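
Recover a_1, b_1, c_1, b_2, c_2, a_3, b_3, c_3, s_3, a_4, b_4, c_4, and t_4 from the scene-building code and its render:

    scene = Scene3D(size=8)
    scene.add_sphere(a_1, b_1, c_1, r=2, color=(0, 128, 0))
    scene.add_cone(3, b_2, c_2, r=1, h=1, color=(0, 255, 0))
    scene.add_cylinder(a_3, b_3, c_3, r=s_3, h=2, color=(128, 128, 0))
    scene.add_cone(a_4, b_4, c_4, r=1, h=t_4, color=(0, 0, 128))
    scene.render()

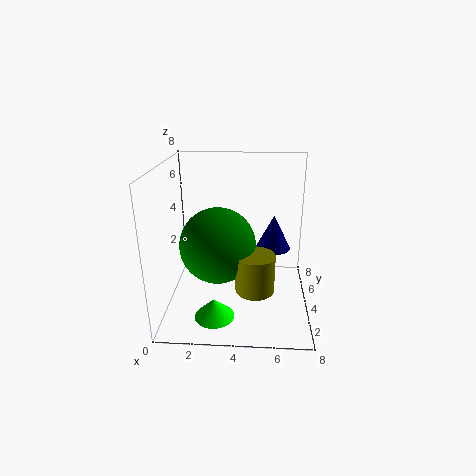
a_1 = 3; b_1 = 3; c_1 = 4; b_2 = 1; c_2 = 1; a_3 = 5; b_3 = 2; c_3 = 2; s_3 = 1; a_4 = 6; b_4 = 5; c_4 = 3; t_4 = 2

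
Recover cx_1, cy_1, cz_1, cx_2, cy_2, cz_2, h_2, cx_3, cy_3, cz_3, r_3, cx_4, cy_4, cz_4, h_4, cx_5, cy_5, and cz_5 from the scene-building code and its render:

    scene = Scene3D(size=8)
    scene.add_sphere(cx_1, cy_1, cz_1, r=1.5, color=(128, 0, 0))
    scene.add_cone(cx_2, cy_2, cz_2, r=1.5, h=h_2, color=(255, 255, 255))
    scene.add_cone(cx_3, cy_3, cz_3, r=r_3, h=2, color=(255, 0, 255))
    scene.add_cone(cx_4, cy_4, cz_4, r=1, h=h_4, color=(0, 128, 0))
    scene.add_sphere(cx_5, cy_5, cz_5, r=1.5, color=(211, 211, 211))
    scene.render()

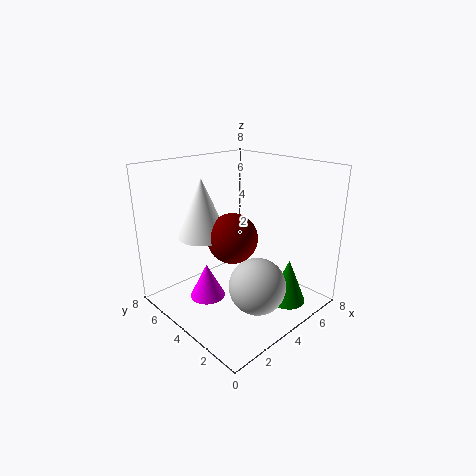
cx_1 = 4.5, cy_1 = 5, cz_1 = 3.5, cx_2 = 3.5, cy_2 = 6.5, cz_2 = 3.5, h_2 = 3.5, cx_3 = 2.5, cy_3 = 5, cz_3 = 0.5, r_3 = 1, cx_4 = 5.5, cy_4 = 1.5, cz_4 = 0.5, h_4 = 2.5, cx_5 = 3.5, cy_5 = 2, cz_5 = 2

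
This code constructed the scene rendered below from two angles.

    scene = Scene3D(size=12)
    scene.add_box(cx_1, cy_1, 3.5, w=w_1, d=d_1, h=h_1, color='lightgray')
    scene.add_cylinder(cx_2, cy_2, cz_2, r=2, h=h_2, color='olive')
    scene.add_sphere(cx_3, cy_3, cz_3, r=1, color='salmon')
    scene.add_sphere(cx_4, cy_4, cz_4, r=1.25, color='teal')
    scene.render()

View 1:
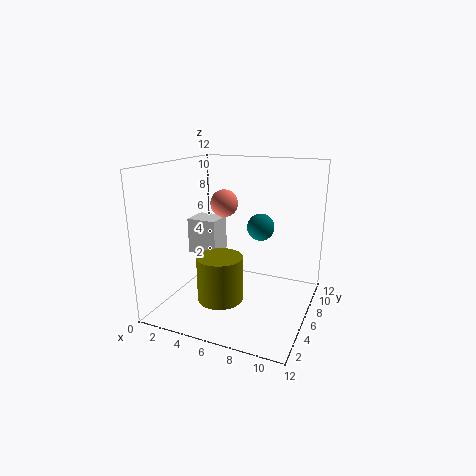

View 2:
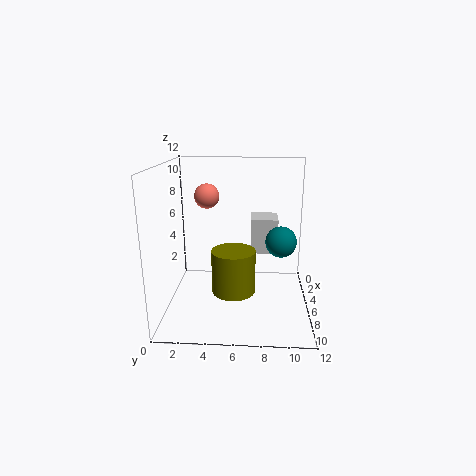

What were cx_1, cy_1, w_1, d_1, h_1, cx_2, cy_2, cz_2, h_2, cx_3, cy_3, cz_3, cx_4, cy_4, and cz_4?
cx_1 = 0.5, cy_1 = 7, w_1 = 2.75, d_1 = 2.5, h_1 = 3.25, cx_2 = 4.5, cy_2 = 5.5, cz_2 = 0.25, h_2 = 4, cx_3 = 6, cy_3 = 3.5, cz_3 = 9.5, cx_4 = 6.75, cy_4 = 9.5, cz_4 = 6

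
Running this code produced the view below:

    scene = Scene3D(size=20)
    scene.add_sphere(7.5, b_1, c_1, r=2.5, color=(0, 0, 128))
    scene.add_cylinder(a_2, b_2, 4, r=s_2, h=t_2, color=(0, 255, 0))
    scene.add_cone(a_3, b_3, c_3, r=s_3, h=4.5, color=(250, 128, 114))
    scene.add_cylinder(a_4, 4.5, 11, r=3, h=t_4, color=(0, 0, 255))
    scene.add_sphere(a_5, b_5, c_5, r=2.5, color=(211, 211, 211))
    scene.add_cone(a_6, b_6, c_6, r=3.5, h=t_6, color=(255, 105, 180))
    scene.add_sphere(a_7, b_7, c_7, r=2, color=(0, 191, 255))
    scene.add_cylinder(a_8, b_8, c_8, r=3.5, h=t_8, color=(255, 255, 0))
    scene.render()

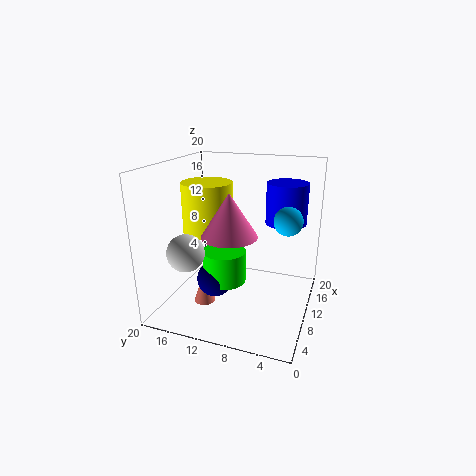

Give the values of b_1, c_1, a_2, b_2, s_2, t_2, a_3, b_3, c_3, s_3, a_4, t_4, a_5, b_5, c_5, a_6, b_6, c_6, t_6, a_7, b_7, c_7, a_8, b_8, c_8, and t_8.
b_1 = 12.5; c_1 = 4.5; a_2 = 8.5; b_2 = 11.5; s_2 = 3; t_2 = 4.5; a_3 = 7; b_3 = 14; c_3 = 1; s_3 = 1.5; a_4 = 15.5; t_4 = 6; a_5 = 5; b_5 = 15.5; c_5 = 9; a_6 = 5.5; b_6 = 9.5; c_6 = 12; t_6 = 5.5; a_7 = 12; b_7 = 3.5; c_7 = 12.5; a_8 = 10; b_8 = 14.5; c_8 = 10.5; t_8 = 7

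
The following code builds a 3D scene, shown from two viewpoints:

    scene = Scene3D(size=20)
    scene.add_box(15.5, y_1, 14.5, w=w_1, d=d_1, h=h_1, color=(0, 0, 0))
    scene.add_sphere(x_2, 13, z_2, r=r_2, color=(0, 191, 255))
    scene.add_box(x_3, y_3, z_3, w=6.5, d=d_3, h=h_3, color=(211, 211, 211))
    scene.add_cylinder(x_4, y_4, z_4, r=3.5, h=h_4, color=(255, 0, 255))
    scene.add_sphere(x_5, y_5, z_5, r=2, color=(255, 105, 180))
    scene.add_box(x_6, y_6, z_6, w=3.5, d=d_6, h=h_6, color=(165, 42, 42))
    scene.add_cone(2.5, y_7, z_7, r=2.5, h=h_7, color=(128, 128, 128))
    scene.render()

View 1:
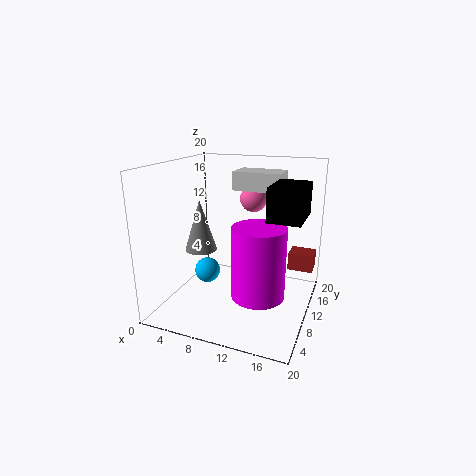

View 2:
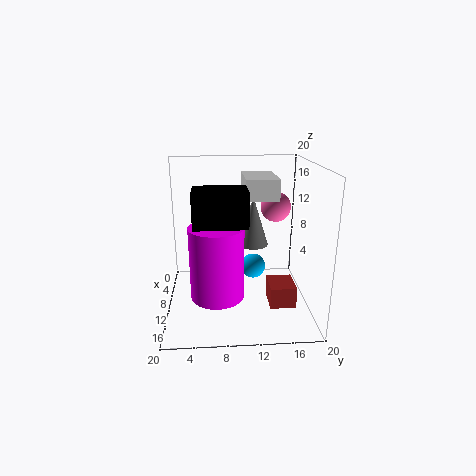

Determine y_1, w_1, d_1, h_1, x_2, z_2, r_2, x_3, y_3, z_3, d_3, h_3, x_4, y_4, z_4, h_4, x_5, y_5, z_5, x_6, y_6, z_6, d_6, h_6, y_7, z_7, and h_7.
y_1 = 4.5
w_1 = 4
d_1 = 6
h_1 = 4
x_2 = 3.5
z_2 = 2.5
r_2 = 2
x_3 = 9
y_3 = 10.5
z_3 = 16.5
d_3 = 4
h_3 = 2.5
x_4 = 14
y_4 = 7
z_4 = 3.5
h_4 = 9.5
x_5 = 10.5
y_5 = 15
z_5 = 14.5
x_6 = 16.5
y_6 = 13
z_6 = 5
d_6 = 3
h_6 = 2.5
y_7 = 13
z_7 = 6
h_7 = 8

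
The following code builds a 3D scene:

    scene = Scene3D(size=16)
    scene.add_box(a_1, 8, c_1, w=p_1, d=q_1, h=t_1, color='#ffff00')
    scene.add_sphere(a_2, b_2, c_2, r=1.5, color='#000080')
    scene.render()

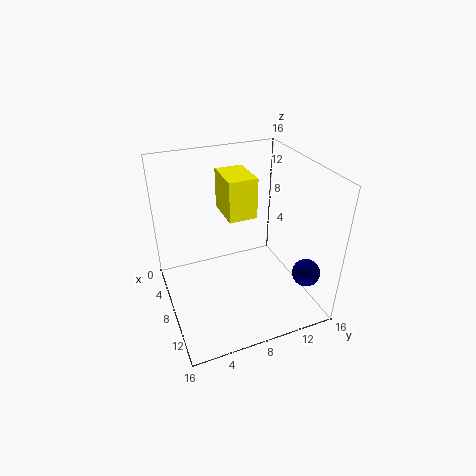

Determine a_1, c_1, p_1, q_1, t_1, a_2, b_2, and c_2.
a_1 = 0.5, c_1 = 8.5, p_1 = 5, q_1 = 3.5, t_1 = 5, a_2 = 13, b_2 = 14, c_2 = 5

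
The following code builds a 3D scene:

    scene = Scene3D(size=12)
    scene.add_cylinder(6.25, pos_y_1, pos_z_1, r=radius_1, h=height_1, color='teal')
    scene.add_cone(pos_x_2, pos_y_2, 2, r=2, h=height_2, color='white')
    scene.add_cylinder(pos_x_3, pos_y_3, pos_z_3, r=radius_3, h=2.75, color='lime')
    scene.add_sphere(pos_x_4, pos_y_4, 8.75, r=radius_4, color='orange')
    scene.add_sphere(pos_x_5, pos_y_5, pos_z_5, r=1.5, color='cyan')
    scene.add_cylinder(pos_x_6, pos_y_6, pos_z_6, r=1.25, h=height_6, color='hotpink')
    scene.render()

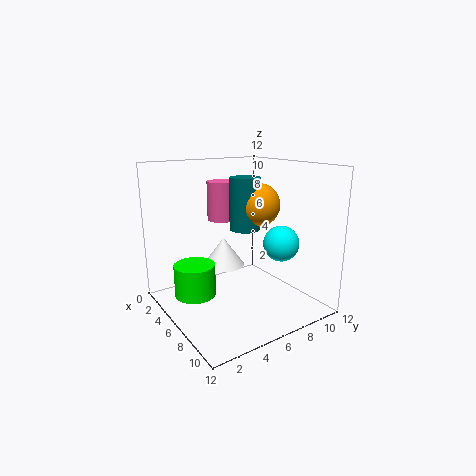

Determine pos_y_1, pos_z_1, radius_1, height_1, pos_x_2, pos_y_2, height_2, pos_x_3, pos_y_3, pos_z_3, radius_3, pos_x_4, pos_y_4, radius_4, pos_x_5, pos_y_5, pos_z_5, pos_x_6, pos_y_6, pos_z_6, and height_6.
pos_y_1 = 6.5, pos_z_1 = 6.75, radius_1 = 1.25, height_1 = 4.25, pos_x_2 = 2, pos_y_2 = 7, height_2 = 2.75, pos_x_3 = 4.25, pos_y_3 = 2.75, pos_z_3 = 1, radius_3 = 1.75, pos_x_4 = 6.75, pos_y_4 = 7.5, radius_4 = 1.75, pos_x_5 = 8, pos_y_5 = 9, pos_z_5 = 5.5, pos_x_6 = 2.5, pos_y_6 = 6.5, pos_z_6 = 6.75, height_6 = 3.5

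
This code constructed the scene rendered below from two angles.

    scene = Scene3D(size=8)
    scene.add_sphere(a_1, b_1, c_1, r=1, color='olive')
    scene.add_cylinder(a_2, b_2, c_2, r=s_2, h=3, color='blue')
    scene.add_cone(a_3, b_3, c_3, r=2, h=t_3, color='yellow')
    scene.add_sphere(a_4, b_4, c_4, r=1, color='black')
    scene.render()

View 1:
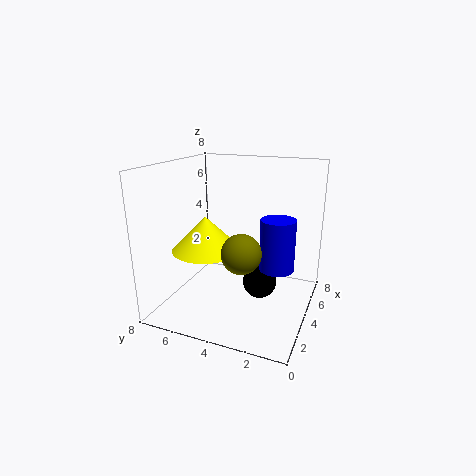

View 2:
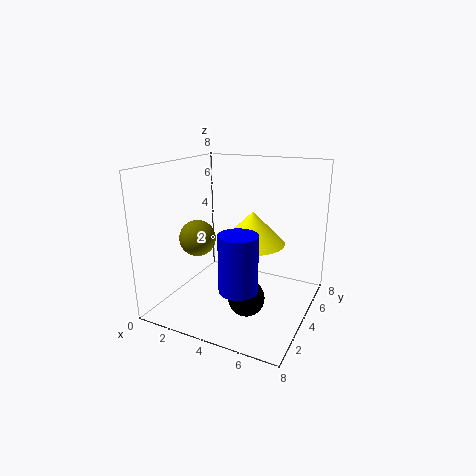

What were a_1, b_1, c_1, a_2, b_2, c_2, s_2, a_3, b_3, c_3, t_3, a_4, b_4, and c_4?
a_1 = 2
b_1 = 3
c_1 = 4
a_2 = 5
b_2 = 2
c_2 = 2
s_2 = 1
a_3 = 4
b_3 = 6
c_3 = 3
t_3 = 2
a_4 = 5
b_4 = 3
c_4 = 1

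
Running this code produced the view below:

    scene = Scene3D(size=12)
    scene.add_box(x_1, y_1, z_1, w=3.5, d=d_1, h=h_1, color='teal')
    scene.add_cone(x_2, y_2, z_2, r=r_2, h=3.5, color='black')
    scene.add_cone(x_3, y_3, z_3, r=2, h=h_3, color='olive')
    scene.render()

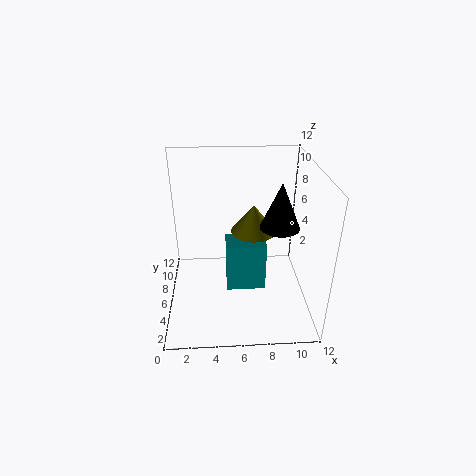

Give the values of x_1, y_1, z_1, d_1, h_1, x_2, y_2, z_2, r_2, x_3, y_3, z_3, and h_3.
x_1 = 5; y_1 = 6; z_1 = 0.5; d_1 = 2.5; h_1 = 4.5; x_2 = 9; y_2 = 4; z_2 = 8; r_2 = 1.5; x_3 = 7.5; y_3 = 8; z_3 = 5.5; h_3 = 2.5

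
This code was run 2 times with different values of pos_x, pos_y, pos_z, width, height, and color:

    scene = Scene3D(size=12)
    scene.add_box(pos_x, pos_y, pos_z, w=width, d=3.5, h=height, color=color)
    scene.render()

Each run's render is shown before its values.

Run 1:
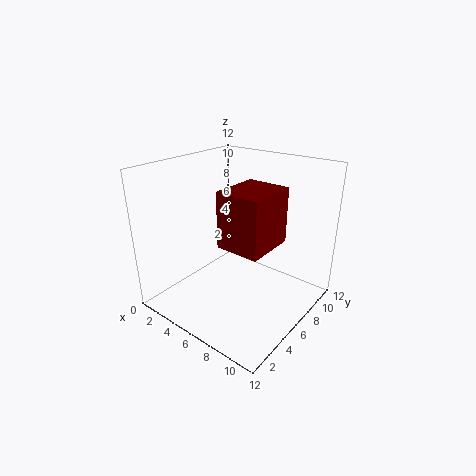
pos_x = 8.25, pos_y = 1, pos_z = 8, width = 3, height = 3.75, color = 'maroon'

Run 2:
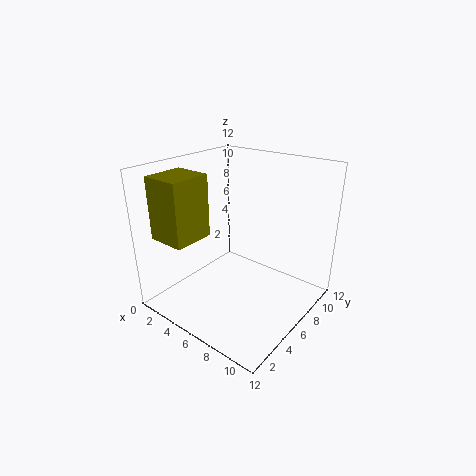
pos_x = 0.5, pos_y = 1.5, pos_z = 6, width = 3.25, height = 5.25, color = 'olive'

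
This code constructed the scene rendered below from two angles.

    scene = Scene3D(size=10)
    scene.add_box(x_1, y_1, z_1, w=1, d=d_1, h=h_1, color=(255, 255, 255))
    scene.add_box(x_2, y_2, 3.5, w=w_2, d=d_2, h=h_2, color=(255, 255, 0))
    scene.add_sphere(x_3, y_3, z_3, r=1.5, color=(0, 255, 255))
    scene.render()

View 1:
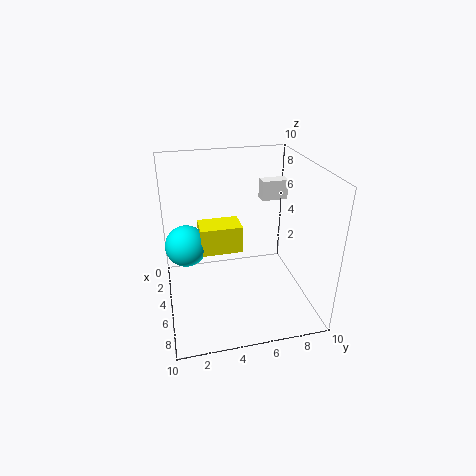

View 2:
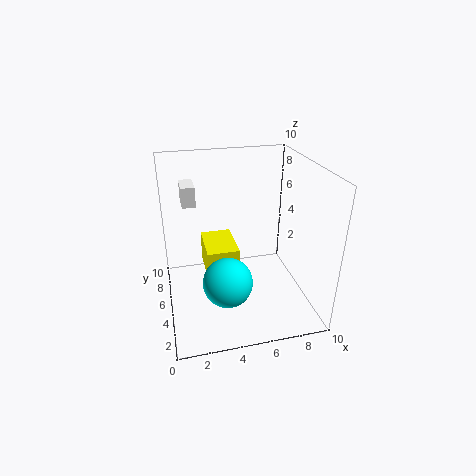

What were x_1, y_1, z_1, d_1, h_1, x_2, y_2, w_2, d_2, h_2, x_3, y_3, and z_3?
x_1 = 1.5; y_1 = 7.5; z_1 = 6.5; d_1 = 2; h_1 = 1.5; x_2 = 2.5; y_2 = 2.5; w_2 = 2; d_2 = 3; h_2 = 2; x_3 = 3.5; y_3 = 1.5; z_3 = 4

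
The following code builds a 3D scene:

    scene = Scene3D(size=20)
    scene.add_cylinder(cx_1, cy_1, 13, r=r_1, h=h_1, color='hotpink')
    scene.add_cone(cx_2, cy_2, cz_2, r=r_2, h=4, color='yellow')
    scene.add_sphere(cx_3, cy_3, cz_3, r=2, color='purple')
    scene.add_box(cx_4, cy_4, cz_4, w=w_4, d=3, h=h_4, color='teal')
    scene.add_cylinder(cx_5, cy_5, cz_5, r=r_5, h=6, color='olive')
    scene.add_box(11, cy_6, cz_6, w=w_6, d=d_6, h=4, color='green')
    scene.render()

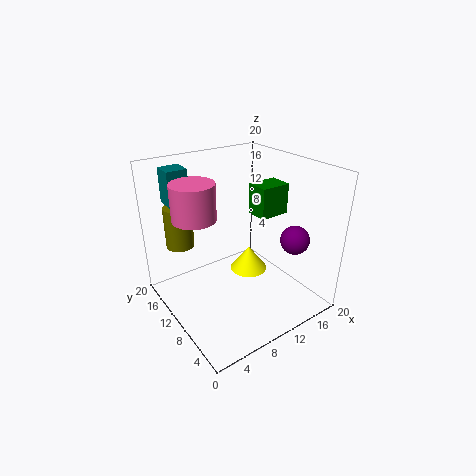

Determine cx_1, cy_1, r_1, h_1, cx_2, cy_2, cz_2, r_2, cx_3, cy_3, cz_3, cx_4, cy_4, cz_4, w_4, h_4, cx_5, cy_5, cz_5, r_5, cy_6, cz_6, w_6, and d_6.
cx_1 = 5
cy_1 = 13
r_1 = 3
h_1 = 5
cx_2 = 15
cy_2 = 14
cz_2 = 1
r_2 = 3
cx_3 = 16
cy_3 = 5
cz_3 = 10
cx_4 = 3
cy_4 = 16
cz_4 = 14
w_4 = 3
h_4 = 5
cx_5 = 4
cy_5 = 16
cz_5 = 8
r_5 = 2
cy_6 = 6
cz_6 = 14
w_6 = 4
d_6 = 3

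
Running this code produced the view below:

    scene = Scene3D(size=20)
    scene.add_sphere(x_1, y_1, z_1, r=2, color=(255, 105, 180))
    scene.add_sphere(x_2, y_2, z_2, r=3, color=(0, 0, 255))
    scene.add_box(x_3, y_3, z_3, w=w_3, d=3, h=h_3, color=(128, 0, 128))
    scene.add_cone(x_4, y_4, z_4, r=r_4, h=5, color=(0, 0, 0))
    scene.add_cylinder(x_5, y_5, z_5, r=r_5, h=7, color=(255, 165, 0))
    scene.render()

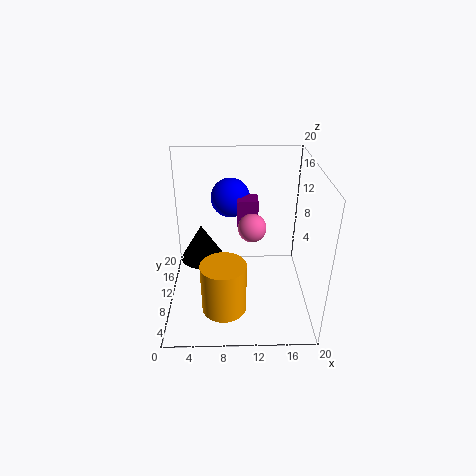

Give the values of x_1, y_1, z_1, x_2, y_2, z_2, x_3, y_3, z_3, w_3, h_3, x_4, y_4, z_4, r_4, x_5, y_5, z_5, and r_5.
x_1 = 12, y_1 = 11, z_1 = 11, x_2 = 9, y_2 = 17, z_2 = 13, x_3 = 10, y_3 = 13, z_3 = 10, w_3 = 3, h_3 = 4, x_4 = 5, y_4 = 10, z_4 = 7, r_4 = 3, x_5 = 8, y_5 = 5, z_5 = 2, r_5 = 3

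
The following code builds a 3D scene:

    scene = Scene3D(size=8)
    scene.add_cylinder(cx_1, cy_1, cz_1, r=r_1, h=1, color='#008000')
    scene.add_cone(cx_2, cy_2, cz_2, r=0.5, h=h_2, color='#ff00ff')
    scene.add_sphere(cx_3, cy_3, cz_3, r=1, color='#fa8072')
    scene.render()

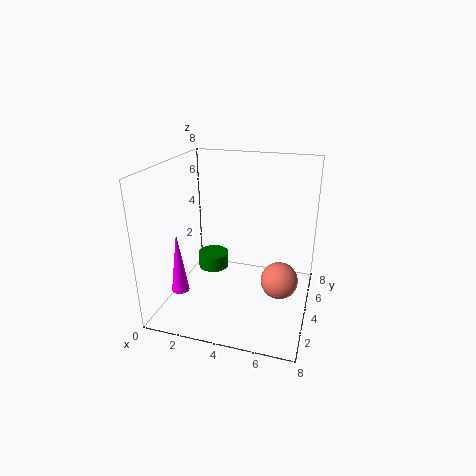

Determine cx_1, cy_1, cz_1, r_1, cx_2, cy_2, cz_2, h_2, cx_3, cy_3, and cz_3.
cx_1 = 1.5; cy_1 = 6.5; cz_1 = 0.5; r_1 = 1; cx_2 = 1; cy_2 = 2.5; cz_2 = 1; h_2 = 3.5; cx_3 = 6.5; cy_3 = 3.5; cz_3 = 2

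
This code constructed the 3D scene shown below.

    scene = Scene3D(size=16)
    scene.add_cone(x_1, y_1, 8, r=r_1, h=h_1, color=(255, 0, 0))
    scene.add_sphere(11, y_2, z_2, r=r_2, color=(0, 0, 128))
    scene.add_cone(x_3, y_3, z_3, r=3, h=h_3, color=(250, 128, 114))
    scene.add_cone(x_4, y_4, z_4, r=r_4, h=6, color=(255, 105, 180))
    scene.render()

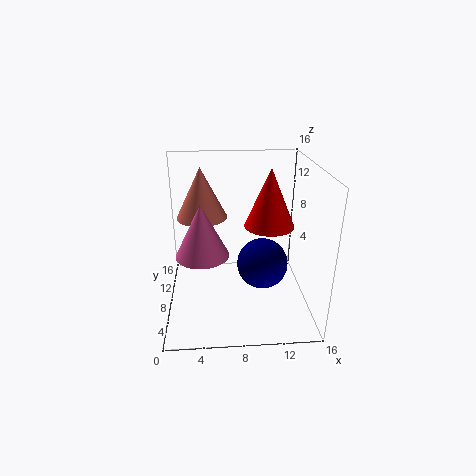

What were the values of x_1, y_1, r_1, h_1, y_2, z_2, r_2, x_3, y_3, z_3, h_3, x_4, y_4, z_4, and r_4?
x_1 = 12, y_1 = 11, r_1 = 3, h_1 = 7, y_2 = 9, z_2 = 4, r_2 = 3, x_3 = 4, y_3 = 12, z_3 = 9, h_3 = 6, x_4 = 4, y_4 = 8, z_4 = 6, r_4 = 3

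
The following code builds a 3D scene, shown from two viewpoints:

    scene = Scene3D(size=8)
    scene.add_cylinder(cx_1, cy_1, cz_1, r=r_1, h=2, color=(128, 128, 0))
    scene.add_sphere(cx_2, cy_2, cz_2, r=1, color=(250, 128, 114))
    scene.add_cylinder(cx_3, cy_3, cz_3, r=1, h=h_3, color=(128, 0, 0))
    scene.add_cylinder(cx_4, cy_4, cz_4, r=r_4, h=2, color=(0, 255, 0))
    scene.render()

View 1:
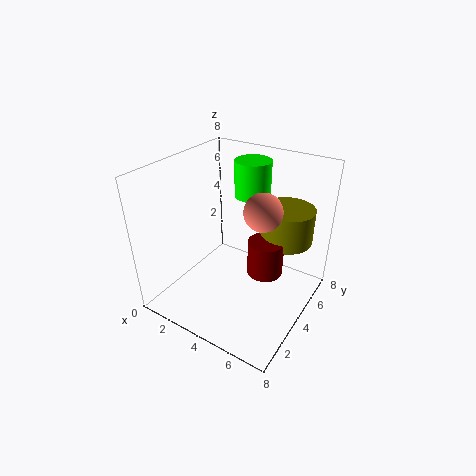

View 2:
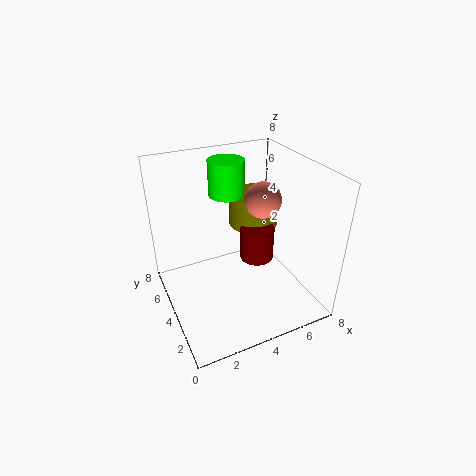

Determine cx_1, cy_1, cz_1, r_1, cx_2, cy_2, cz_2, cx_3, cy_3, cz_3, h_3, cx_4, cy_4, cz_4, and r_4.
cx_1 = 6; cy_1 = 6; cz_1 = 3.5; r_1 = 1.5; cx_2 = 5.5; cy_2 = 4; cz_2 = 6; cx_3 = 5.5; cy_3 = 4.5; cz_3 = 2; h_3 = 2; cx_4 = 4; cy_4 = 5.5; cz_4 = 6; r_4 = 1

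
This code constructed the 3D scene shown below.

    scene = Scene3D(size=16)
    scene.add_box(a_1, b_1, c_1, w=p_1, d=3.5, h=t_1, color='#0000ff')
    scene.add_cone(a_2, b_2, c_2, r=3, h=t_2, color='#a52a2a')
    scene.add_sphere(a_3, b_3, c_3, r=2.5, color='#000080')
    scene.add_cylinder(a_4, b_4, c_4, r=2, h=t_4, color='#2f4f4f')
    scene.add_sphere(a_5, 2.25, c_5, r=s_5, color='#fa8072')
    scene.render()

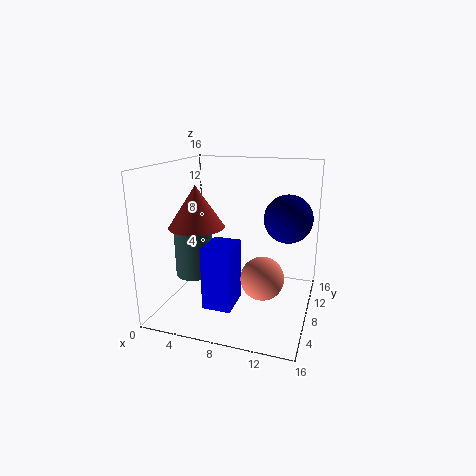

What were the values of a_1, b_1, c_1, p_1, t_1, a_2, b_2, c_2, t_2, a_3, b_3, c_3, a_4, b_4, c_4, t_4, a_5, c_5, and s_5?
a_1 = 7
b_1 = 0.25
c_1 = 3.5
p_1 = 2.75
t_1 = 6
a_2 = 4
b_2 = 6
c_2 = 9.5
t_2 = 4.5
a_3 = 13.5
b_3 = 7.75
c_3 = 10.75
a_4 = 3.75
b_4 = 5.5
c_4 = 4.25
t_4 = 5.5
a_5 = 12.25
c_5 = 6.5
s_5 = 2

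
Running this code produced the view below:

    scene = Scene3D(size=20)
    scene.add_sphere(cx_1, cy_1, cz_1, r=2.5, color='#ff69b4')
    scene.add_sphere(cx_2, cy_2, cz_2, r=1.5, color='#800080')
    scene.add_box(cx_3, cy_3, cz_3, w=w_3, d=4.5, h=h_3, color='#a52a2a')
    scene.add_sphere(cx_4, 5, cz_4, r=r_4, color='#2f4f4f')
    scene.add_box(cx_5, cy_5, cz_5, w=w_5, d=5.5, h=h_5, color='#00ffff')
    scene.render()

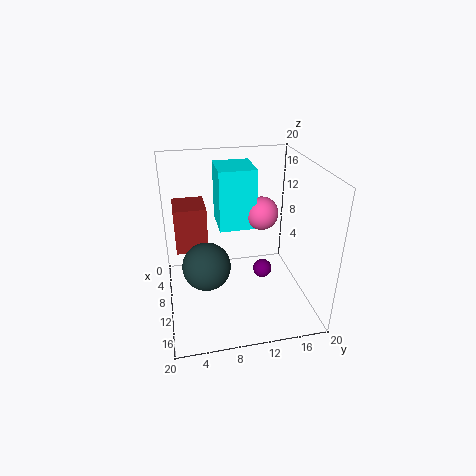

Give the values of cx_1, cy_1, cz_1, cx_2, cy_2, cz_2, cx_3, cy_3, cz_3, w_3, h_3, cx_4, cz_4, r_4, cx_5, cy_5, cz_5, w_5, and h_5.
cx_1 = 6, cy_1 = 14.5, cz_1 = 11.5, cx_2 = 6, cy_2 = 15, cz_2 = 1.5, cx_3 = 3.5, cy_3 = 1.5, cz_3 = 7.5, w_3 = 5, h_3 = 6.5, cx_4 = 14.5, cz_4 = 9, r_4 = 3, cx_5 = 1, cy_5 = 8, cz_5 = 9.5, w_5 = 6, h_5 = 9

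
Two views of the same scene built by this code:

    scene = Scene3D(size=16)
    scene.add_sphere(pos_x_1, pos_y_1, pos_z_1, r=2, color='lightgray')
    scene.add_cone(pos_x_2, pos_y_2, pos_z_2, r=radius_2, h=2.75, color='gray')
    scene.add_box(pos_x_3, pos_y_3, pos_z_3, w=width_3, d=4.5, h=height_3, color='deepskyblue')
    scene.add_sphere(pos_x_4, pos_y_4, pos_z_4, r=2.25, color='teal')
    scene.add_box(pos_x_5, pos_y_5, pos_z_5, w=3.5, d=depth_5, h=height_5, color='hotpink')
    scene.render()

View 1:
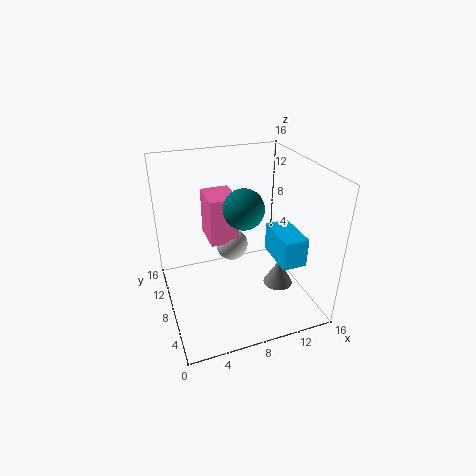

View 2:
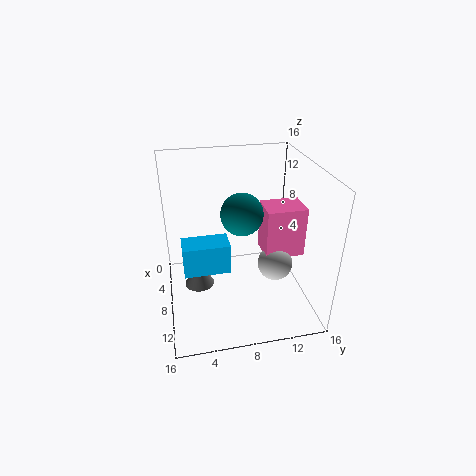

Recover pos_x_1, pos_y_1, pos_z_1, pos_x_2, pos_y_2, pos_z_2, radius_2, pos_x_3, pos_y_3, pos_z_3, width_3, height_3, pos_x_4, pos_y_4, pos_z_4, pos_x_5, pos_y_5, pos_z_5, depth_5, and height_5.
pos_x_1 = 8.75
pos_y_1 = 12.25
pos_z_1 = 4.5
pos_x_2 = 10.75
pos_y_2 = 3.25
pos_z_2 = 4.75
radius_2 = 1.5
pos_x_3 = 10.5
pos_y_3 = 1.75
pos_z_3 = 7.25
width_3 = 2.5
height_3 = 3
pos_x_4 = 8.75
pos_y_4 = 8.25
pos_z_4 = 11.25
pos_x_5 = 5.75
pos_y_5 = 11
pos_z_5 = 5.5
depth_5 = 4.5
height_5 = 5.75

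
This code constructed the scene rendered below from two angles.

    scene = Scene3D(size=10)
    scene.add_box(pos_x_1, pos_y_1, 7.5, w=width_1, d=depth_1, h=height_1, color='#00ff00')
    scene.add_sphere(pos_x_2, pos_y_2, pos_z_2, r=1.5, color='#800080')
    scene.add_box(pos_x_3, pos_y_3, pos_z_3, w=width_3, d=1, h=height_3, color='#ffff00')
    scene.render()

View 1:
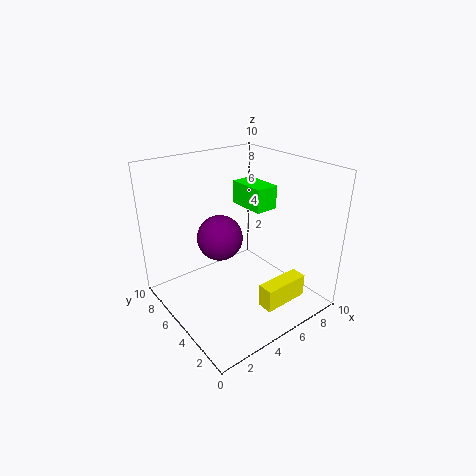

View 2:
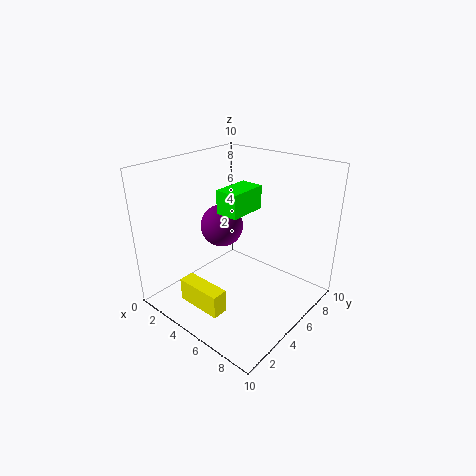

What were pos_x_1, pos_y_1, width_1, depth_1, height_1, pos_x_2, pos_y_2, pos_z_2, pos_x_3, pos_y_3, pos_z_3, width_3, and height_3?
pos_x_1 = 5; pos_y_1 = 3; width_1 = 1.5; depth_1 = 2.5; height_1 = 1.5; pos_x_2 = 3.5; pos_y_2 = 5; pos_z_2 = 5.5; pos_x_3 = 4; pos_y_3 = 0.5; pos_z_3 = 2; width_3 = 3; height_3 = 1.5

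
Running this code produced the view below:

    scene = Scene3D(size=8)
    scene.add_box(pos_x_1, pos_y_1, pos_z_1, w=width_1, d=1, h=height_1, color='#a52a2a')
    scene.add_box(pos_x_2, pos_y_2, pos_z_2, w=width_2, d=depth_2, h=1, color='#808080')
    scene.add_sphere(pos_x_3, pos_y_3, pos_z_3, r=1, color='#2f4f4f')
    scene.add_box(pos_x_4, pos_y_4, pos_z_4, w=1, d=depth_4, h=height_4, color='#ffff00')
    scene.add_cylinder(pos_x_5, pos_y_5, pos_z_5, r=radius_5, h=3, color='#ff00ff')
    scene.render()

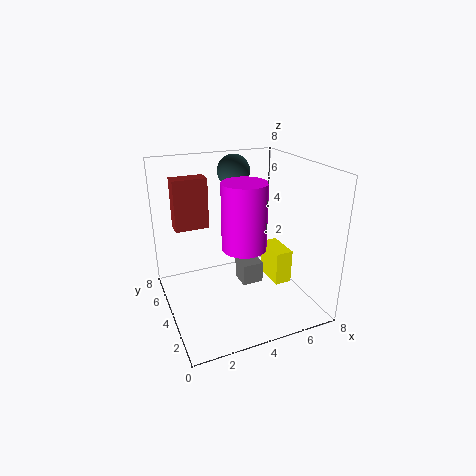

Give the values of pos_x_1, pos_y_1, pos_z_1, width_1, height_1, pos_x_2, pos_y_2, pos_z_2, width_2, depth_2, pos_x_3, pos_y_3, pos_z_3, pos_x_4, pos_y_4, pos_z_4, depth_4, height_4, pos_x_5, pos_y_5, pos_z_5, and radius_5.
pos_x_1 = 1, pos_y_1 = 6, pos_z_1 = 4, width_1 = 2, height_1 = 3, pos_x_2 = 3, pos_y_2 = 1, pos_z_2 = 3, width_2 = 1, depth_2 = 1, pos_x_3 = 5, pos_y_3 = 7, pos_z_3 = 7, pos_x_4 = 6, pos_y_4 = 3, pos_z_4 = 1, depth_4 = 2, height_4 = 2, pos_x_5 = 3, pos_y_5 = 1, pos_z_5 = 5, radius_5 = 1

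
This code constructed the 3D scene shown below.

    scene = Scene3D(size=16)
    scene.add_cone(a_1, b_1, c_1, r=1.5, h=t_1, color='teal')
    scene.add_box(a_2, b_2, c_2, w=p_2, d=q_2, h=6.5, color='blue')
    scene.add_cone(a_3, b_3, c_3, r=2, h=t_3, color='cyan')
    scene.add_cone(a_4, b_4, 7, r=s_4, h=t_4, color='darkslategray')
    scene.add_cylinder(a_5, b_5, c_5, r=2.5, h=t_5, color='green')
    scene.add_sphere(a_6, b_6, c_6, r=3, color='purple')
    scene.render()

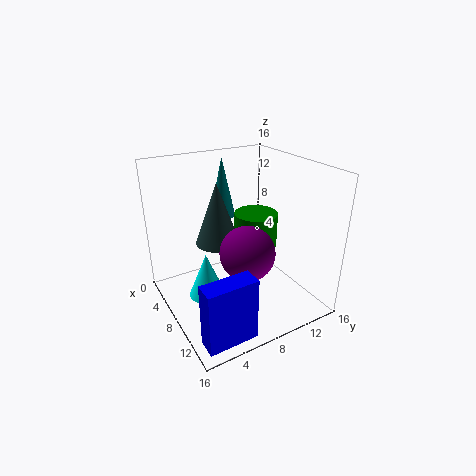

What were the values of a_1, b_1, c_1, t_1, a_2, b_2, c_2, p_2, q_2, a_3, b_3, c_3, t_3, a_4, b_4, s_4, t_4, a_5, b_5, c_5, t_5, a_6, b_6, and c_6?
a_1 = 3.5; b_1 = 8.5; c_1 = 9; t_1 = 7; a_2 = 14; b_2 = 0.5; c_2 = 1.5; p_2 = 2; q_2 = 5; a_3 = 8; b_3 = 4; c_3 = 2; t_3 = 5; a_4 = 6; b_4 = 6.5; s_4 = 2.5; t_4 = 7; a_5 = 7; b_5 = 11; c_5 = 6; t_5 = 4; a_6 = 10; b_6 = 8; c_6 = 7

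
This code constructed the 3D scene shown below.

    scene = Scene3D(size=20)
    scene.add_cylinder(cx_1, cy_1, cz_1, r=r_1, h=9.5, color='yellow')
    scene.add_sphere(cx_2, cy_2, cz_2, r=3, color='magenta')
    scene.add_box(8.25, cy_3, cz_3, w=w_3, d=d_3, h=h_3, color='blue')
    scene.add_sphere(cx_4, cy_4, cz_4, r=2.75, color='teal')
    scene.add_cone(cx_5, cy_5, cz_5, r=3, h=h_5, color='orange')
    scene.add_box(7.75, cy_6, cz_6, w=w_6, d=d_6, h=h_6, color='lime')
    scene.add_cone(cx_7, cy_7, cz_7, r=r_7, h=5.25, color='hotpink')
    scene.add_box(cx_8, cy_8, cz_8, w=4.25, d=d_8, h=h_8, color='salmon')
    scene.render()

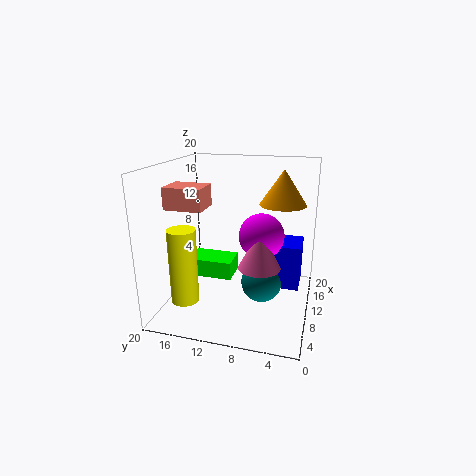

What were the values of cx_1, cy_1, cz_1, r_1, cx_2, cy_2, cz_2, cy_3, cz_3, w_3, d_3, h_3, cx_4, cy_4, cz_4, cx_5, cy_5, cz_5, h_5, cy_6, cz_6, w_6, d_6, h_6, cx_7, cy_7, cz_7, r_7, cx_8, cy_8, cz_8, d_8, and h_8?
cx_1 = 2.75, cy_1 = 15, cz_1 = 3.75, r_1 = 1.75, cx_2 = 9, cy_2 = 6.5, cz_2 = 11, cy_3 = 1.25, cz_3 = 4, w_3 = 4.75, d_3 = 5.75, h_3 = 6, cx_4 = 8.5, cy_4 = 6.25, cz_4 = 4.5, cx_5 = 9.75, cy_5 = 4, cz_5 = 15.25, h_5 = 4.5, cy_6 = 10.5, cz_6 = 4.5, w_6 = 4, d_6 = 6.25, h_6 = 2.5, cx_7 = 6.75, cy_7 = 6.25, cz_7 = 7.5, r_7 = 2.75, cx_8 = 6.5, cy_8 = 14, cz_8 = 14.25, d_8 = 5.25, h_8 = 3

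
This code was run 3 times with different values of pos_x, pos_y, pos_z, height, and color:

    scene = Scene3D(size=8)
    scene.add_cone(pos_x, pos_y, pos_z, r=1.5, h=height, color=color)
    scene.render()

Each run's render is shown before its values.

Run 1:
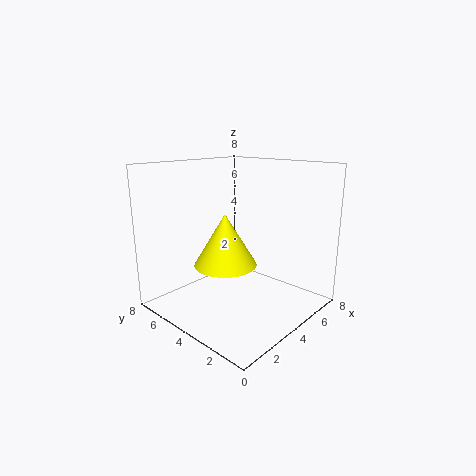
pos_x = 1.75
pos_y = 2.75
pos_z = 3.5
height = 2.5
color = 'yellow'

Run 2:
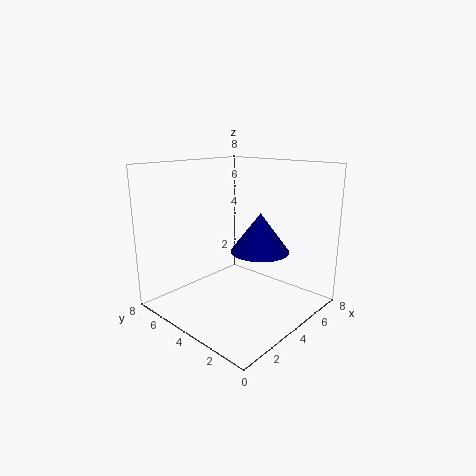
pos_x = 3.75
pos_y = 2.25
pos_z = 3.75
height = 2
color = 'navy'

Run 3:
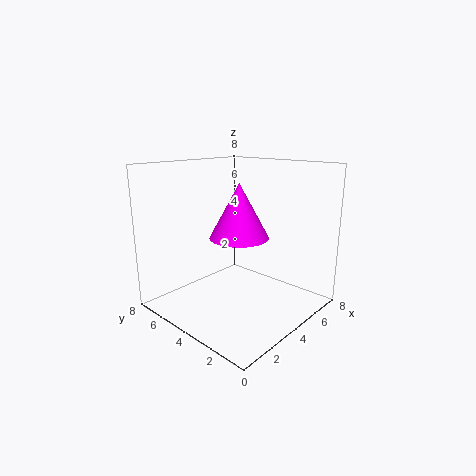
pos_x = 3
pos_y = 3
pos_z = 4.5
height = 2.75
color = 'magenta'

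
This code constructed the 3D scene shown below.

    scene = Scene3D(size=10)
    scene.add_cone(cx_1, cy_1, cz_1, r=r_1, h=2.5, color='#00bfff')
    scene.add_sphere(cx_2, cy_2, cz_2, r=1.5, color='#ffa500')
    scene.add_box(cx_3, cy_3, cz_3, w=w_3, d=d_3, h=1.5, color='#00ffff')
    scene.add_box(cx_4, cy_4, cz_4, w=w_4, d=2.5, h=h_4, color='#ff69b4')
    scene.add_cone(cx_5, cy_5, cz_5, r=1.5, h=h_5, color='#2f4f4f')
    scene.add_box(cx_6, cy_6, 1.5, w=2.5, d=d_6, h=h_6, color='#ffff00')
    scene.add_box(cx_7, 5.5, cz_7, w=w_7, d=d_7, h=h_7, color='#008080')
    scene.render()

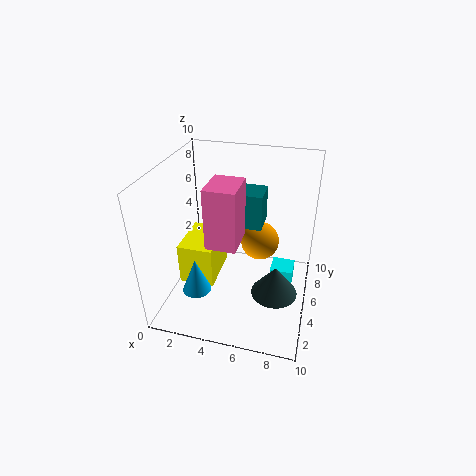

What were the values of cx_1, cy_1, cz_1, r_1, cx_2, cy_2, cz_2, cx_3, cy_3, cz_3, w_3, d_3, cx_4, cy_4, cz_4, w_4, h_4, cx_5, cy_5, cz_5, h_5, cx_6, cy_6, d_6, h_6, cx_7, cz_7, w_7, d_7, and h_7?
cx_1 = 2.5; cy_1 = 3; cz_1 = 1.5; r_1 = 1; cx_2 = 6; cy_2 = 8; cz_2 = 3; cx_3 = 7.5; cy_3 = 4; cz_3 = 2; w_3 = 1.5; d_3 = 1.5; cx_4 = 3.5; cy_4 = 2.5; cz_4 = 5.5; w_4 = 2; h_4 = 4; cx_5 = 8; cy_5 = 3; cz_5 = 2.5; h_5 = 2; cx_6 = 1; cy_6 = 3.5; d_6 = 3.5; h_6 = 3; cx_7 = 4; cz_7 = 5.5; w_7 = 2.5; d_7 = 2; h_7 = 2.5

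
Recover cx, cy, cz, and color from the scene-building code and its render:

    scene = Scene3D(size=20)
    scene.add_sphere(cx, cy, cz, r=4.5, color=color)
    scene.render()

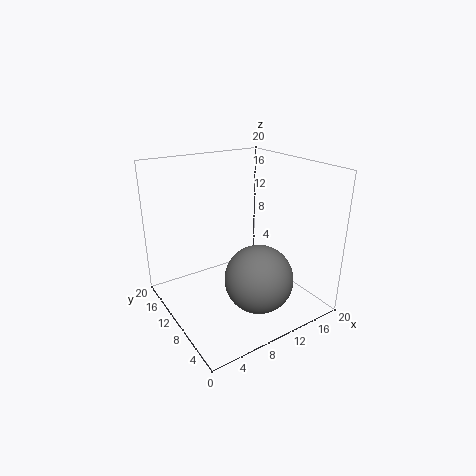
cx = 10; cy = 5; cz = 6; color = 'gray'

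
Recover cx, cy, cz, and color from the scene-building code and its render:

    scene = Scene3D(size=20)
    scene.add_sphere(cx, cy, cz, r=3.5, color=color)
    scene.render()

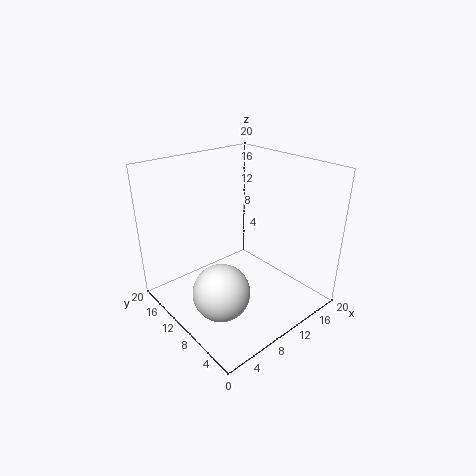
cx = 3.5, cy = 5.5, cz = 6.5, color = 'white'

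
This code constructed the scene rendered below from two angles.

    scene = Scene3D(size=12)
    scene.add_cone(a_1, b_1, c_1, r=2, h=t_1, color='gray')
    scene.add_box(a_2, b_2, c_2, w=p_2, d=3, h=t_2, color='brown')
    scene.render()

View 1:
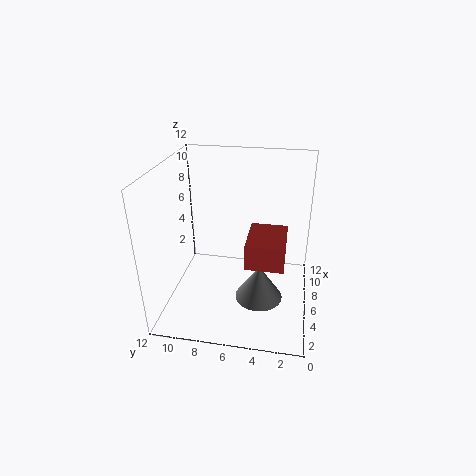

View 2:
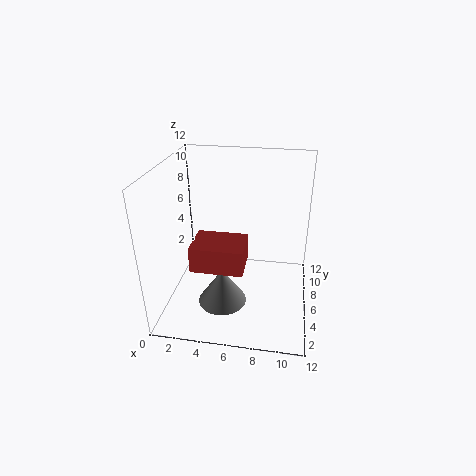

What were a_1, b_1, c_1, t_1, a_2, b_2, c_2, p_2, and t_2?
a_1 = 5, b_1 = 4, c_1 = 1, t_1 = 3, a_2 = 3, b_2 = 2, c_2 = 5, p_2 = 4, t_2 = 2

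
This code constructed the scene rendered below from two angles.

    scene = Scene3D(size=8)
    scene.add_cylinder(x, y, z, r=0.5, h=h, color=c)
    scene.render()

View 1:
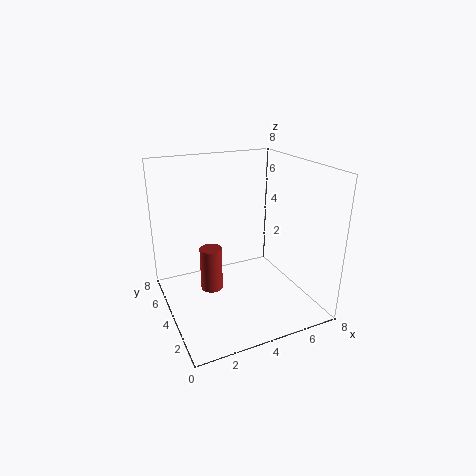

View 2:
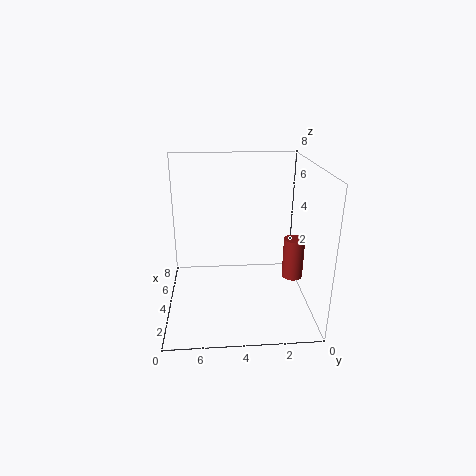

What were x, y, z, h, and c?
x = 1.5; y = 1.5; z = 3; h = 2; c = 'brown'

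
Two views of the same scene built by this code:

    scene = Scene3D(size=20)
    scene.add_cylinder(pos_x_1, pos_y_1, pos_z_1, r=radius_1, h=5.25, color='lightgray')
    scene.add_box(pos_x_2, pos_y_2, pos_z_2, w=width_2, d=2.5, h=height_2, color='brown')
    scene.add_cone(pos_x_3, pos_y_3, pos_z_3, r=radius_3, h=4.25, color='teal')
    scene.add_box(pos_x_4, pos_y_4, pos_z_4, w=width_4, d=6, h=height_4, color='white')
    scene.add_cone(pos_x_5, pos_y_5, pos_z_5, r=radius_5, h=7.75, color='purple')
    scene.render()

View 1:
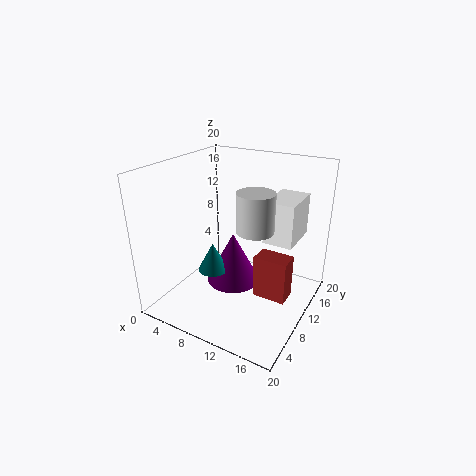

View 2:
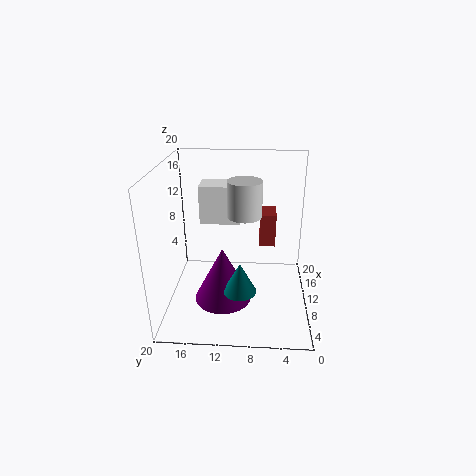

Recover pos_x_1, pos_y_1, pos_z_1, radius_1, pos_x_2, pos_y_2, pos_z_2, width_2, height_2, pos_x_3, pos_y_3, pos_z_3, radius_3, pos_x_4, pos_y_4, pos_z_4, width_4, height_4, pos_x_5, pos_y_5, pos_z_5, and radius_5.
pos_x_1 = 13; pos_y_1 = 9.25; pos_z_1 = 12; radius_1 = 2.5; pos_x_2 = 15.25; pos_y_2 = 4.5; pos_z_2 = 6; width_2 = 4; height_2 = 5.25; pos_x_3 = 6; pos_y_3 = 9.5; pos_z_3 = 4; radius_3 = 2.25; pos_x_4 = 13.75; pos_y_4 = 10; pos_z_4 = 10.25; width_4 = 4; height_4 = 5.75; pos_x_5 = 8; pos_y_5 = 12; pos_z_5 = 1.5; radius_5 = 4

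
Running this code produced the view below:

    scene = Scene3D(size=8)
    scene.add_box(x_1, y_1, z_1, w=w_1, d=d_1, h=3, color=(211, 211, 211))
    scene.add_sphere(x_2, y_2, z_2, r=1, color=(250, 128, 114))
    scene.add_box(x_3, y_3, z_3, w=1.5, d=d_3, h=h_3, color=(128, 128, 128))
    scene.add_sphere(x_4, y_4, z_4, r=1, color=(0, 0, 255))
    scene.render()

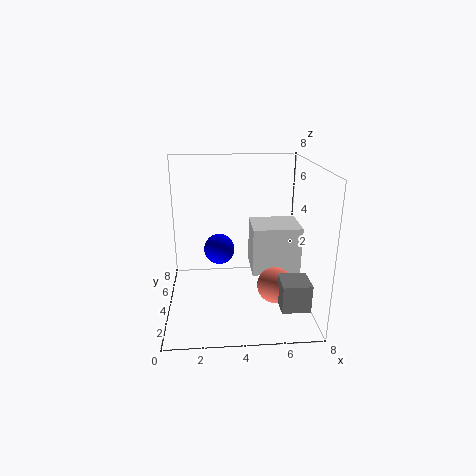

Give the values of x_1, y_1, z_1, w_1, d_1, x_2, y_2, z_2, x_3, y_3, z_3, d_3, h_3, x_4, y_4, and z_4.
x_1 = 5; y_1 = 5; z_1 = 1; w_1 = 3; d_1 = 2.5; x_2 = 6; y_2 = 3; z_2 = 1.5; x_3 = 6; y_3 = 1; z_3 = 1; d_3 = 1.5; h_3 = 1.5; x_4 = 3; y_4 = 7; z_4 = 2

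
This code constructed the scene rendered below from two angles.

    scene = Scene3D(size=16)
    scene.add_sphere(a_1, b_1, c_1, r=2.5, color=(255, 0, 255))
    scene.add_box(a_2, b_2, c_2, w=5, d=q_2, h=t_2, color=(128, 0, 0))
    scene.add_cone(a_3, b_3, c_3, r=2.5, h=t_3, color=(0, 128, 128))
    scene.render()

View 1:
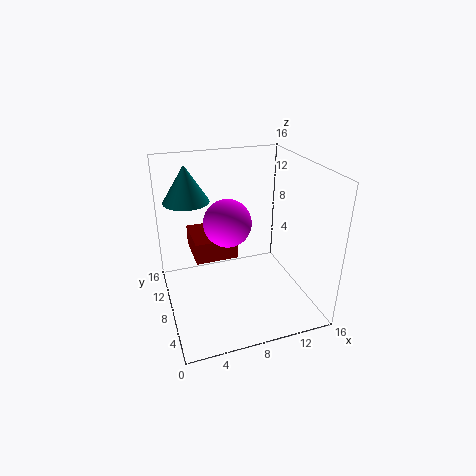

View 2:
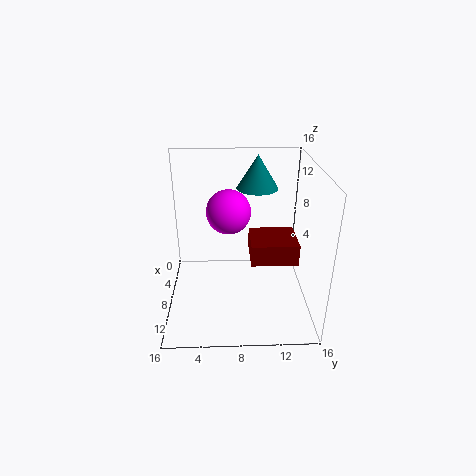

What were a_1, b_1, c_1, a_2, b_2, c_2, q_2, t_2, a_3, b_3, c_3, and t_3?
a_1 = 6.5
b_1 = 7
c_1 = 10.5
a_2 = 3.5
b_2 = 9.5
c_2 = 4.5
q_2 = 5.5
t_2 = 2.5
a_3 = 3
b_3 = 10.5
c_3 = 12
t_3 = 4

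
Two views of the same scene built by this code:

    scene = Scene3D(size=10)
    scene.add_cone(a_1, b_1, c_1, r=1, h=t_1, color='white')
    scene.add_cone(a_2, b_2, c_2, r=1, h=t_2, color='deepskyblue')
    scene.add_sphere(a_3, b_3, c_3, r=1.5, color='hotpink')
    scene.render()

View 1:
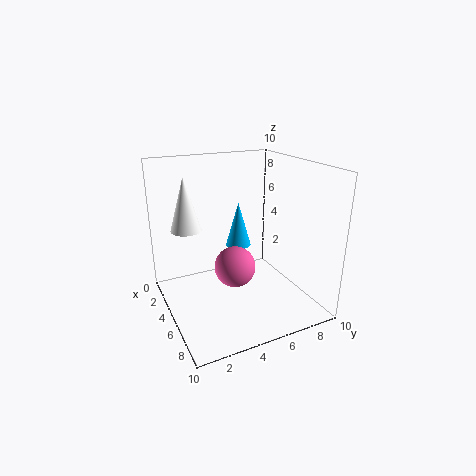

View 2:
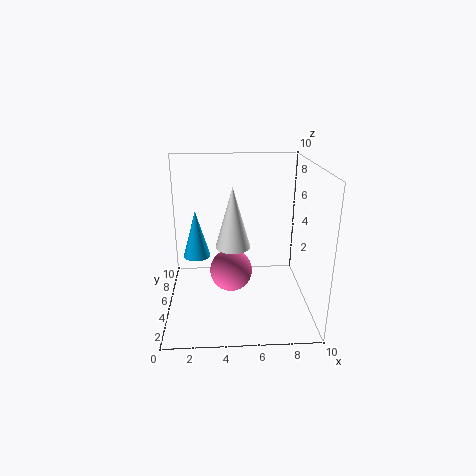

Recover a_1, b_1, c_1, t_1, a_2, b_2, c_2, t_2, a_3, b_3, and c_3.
a_1 = 4.5; b_1 = 1.5; c_1 = 6; t_1 = 3.5; a_2 = 2; b_2 = 6.5; c_2 = 3; t_2 = 3.5; a_3 = 4.5; b_3 = 5; c_3 = 2.5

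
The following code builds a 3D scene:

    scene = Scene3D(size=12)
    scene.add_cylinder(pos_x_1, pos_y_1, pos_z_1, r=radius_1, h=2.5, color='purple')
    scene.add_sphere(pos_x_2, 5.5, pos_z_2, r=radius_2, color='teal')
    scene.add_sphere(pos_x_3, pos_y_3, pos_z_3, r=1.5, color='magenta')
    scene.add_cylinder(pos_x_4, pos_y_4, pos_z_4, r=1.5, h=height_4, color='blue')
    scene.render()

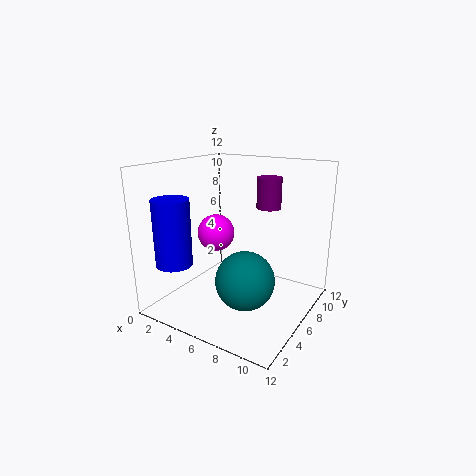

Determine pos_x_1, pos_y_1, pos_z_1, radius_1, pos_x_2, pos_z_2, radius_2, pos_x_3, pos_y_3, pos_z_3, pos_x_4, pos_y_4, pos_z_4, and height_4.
pos_x_1 = 8, pos_y_1 = 7.5, pos_z_1 = 8.5, radius_1 = 1, pos_x_2 = 7, pos_z_2 = 2.5, radius_2 = 2.5, pos_x_3 = 4.5, pos_y_3 = 5, pos_z_3 = 6.5, pos_x_4 = 2, pos_y_4 = 2.5, pos_z_4 = 4, height_4 = 5.5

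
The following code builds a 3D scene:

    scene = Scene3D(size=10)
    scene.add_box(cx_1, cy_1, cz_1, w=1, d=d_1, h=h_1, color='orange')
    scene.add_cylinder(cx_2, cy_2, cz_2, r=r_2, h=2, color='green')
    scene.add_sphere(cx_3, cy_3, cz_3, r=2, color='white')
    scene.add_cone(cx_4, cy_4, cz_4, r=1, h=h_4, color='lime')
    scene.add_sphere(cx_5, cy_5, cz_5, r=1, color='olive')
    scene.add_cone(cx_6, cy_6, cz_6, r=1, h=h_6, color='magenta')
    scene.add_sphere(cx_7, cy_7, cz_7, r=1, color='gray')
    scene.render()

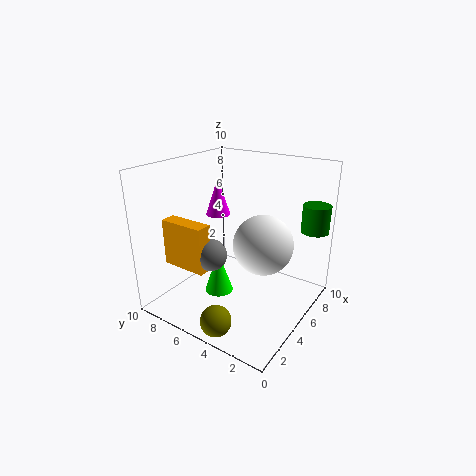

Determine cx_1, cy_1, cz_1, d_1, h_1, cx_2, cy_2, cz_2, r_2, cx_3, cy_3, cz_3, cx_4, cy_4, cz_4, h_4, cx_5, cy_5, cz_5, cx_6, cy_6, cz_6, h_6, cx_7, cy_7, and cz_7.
cx_1 = 1
cy_1 = 5
cz_1 = 4
d_1 = 3
h_1 = 3
cx_2 = 9
cy_2 = 1
cz_2 = 5
r_2 = 1
cx_3 = 5
cy_3 = 3
cz_3 = 5
cx_4 = 4
cy_4 = 6
cz_4 = 1
h_4 = 3
cx_5 = 1
cy_5 = 4
cz_5 = 1
cx_6 = 8
cy_6 = 9
cz_6 = 5
h_6 = 3
cx_7 = 2
cy_7 = 5
cz_7 = 5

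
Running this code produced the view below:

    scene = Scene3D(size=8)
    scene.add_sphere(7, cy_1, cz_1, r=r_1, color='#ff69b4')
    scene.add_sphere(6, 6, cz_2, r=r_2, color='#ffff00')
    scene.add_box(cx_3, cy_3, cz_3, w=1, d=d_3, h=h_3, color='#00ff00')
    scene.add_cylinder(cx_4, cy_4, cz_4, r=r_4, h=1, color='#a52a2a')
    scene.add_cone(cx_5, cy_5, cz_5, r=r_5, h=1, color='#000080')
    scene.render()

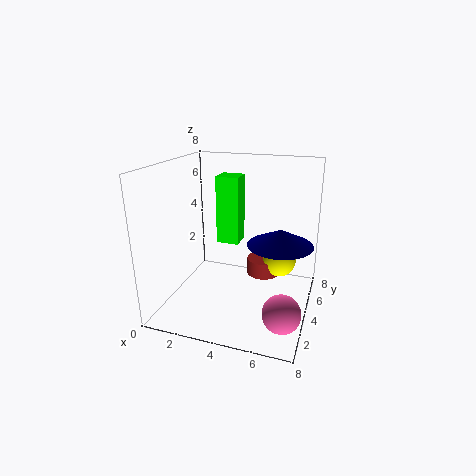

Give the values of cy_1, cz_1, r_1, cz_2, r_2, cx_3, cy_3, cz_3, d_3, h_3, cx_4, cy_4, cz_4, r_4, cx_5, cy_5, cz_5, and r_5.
cy_1 = 2, cz_1 = 1, r_1 = 1, cz_2 = 2, r_2 = 1, cx_3 = 4, cy_3 = 1, cz_3 = 5, d_3 = 1, h_3 = 3, cx_4 = 5, cy_4 = 6, cz_4 = 1, r_4 = 1, cx_5 = 6, cy_5 = 6, cz_5 = 3, r_5 = 2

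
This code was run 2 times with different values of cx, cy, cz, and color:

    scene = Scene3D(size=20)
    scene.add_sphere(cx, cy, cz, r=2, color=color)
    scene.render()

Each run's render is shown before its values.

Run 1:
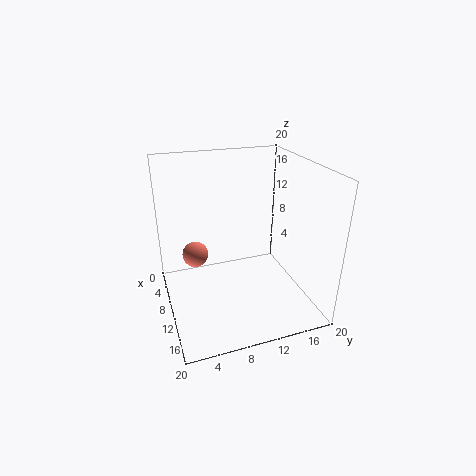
cx = 4
cy = 5
cz = 5
color = 'salmon'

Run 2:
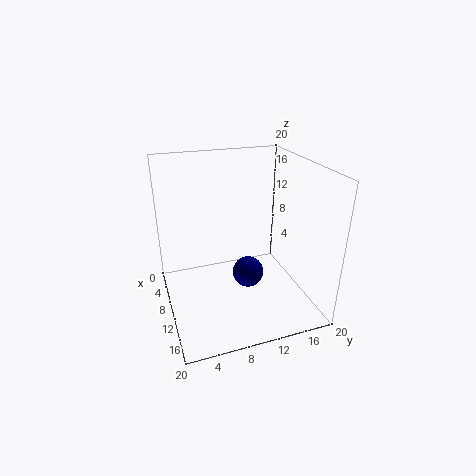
cx = 14
cy = 10
cz = 7
color = 'navy'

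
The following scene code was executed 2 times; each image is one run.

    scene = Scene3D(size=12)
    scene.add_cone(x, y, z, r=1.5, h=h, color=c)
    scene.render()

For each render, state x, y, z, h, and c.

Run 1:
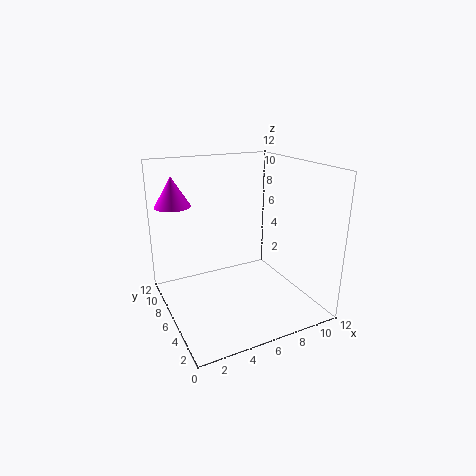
x = 1.5, y = 9, z = 8.5, h = 2.5, c = 'magenta'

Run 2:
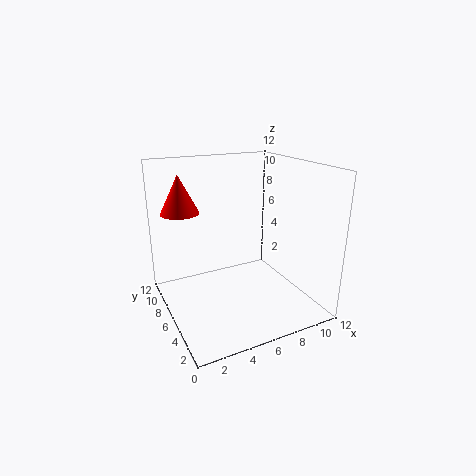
x = 1.5, y = 7, z = 8.5, h = 3, c = 'red'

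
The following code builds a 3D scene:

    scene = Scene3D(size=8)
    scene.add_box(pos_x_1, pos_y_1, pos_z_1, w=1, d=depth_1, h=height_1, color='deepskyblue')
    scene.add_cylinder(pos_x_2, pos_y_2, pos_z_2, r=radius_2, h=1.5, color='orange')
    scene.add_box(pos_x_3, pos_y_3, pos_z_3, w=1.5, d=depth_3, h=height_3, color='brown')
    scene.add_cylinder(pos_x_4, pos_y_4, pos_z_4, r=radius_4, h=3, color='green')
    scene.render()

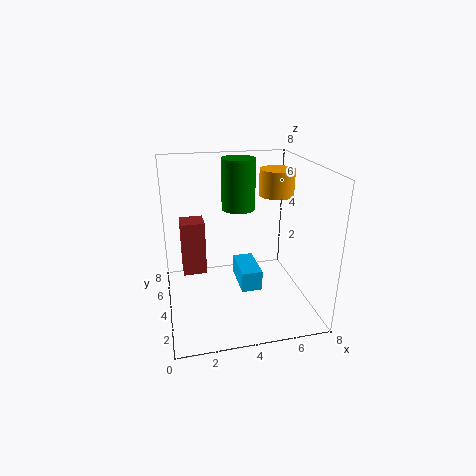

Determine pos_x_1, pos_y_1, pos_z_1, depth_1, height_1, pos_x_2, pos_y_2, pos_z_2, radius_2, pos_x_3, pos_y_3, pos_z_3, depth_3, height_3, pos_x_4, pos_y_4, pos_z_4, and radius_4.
pos_x_1 = 3.5, pos_y_1 = 1, pos_z_1 = 2.5, depth_1 = 2, height_1 = 1, pos_x_2 = 6.5, pos_y_2 = 5, pos_z_2 = 6, radius_2 = 1, pos_x_3 = 1, pos_y_3 = 6.5, pos_z_3 = 0.5, depth_3 = 1.5, height_3 = 3.5, pos_x_4 = 4.5, pos_y_4 = 6, pos_z_4 = 5, radius_4 = 1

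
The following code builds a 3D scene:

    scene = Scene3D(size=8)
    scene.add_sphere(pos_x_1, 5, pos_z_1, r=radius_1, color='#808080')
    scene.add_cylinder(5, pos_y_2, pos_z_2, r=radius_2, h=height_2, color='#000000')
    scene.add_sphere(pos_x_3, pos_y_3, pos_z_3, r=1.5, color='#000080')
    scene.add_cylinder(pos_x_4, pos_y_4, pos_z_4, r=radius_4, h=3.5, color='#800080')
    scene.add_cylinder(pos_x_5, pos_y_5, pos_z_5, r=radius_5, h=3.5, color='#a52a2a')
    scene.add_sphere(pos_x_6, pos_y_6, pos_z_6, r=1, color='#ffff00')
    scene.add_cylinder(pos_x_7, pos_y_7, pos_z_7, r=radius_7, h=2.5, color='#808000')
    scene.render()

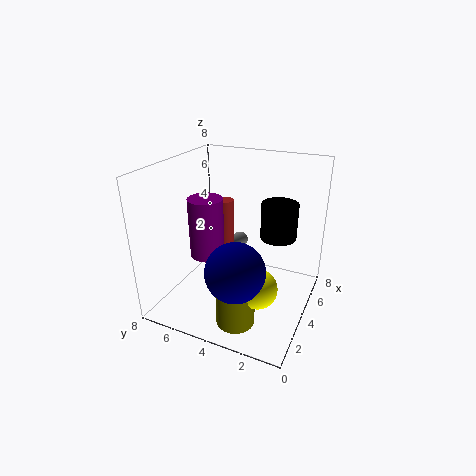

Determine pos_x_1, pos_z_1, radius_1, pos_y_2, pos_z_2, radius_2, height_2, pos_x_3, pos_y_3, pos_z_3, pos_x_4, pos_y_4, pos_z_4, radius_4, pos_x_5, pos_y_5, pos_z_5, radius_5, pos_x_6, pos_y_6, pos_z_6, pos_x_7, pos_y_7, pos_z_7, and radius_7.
pos_x_1 = 6.5
pos_z_1 = 2.5
radius_1 = 0.5
pos_y_2 = 2
pos_z_2 = 4
radius_2 = 1
height_2 = 2
pos_x_3 = 1.5
pos_y_3 = 3
pos_z_3 = 3.5
pos_x_4 = 4
pos_y_4 = 6
pos_z_4 = 2.5
radius_4 = 1
pos_x_5 = 5.5
pos_y_5 = 5.5
pos_z_5 = 2
radius_5 = 0.5
pos_x_6 = 2
pos_y_6 = 2
pos_z_6 = 2.5
pos_x_7 = 1.5
pos_y_7 = 3
pos_z_7 = 0.5
radius_7 = 1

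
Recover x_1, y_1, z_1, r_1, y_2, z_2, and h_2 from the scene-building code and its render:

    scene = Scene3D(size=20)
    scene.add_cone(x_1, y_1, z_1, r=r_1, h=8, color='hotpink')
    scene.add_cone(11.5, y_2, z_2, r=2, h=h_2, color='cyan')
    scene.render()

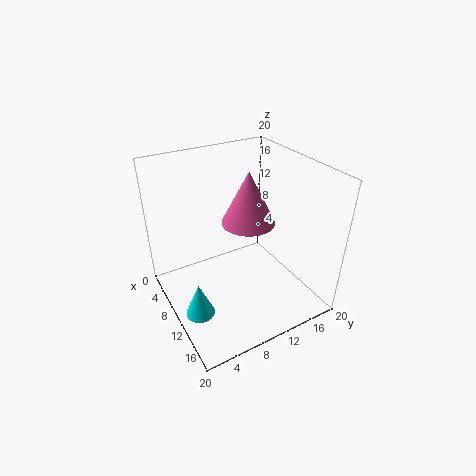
x_1 = 7; y_1 = 13.5; z_1 = 10; r_1 = 4; y_2 = 3; z_2 = 0.5; h_2 = 5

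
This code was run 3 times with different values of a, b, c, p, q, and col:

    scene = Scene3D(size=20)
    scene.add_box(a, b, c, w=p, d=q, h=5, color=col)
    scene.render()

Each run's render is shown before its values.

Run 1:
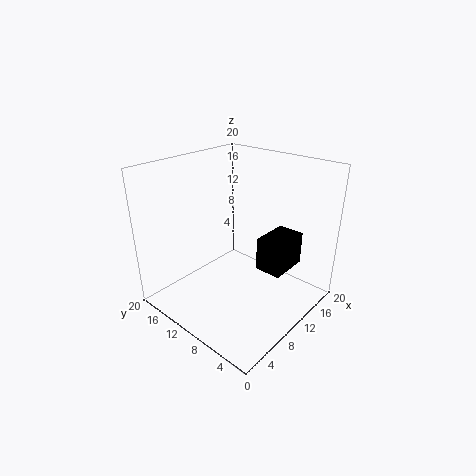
a = 13; b = 5; c = 4; p = 6; q = 4; col = 'black'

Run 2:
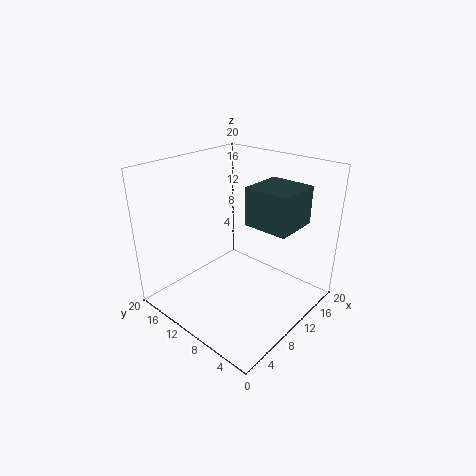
a = 9; b = 2; c = 13; p = 6; q = 6; col = 'darkslategray'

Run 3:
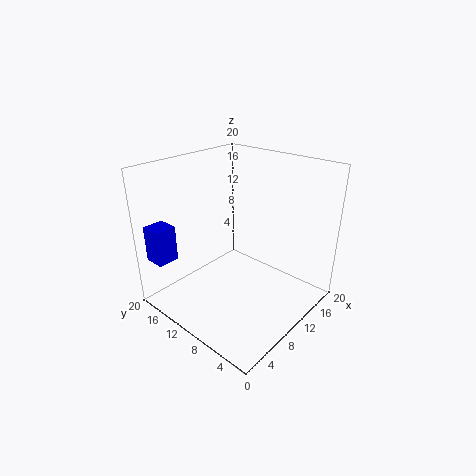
a = 1; b = 16; c = 7; p = 3; q = 3; col = 'blue'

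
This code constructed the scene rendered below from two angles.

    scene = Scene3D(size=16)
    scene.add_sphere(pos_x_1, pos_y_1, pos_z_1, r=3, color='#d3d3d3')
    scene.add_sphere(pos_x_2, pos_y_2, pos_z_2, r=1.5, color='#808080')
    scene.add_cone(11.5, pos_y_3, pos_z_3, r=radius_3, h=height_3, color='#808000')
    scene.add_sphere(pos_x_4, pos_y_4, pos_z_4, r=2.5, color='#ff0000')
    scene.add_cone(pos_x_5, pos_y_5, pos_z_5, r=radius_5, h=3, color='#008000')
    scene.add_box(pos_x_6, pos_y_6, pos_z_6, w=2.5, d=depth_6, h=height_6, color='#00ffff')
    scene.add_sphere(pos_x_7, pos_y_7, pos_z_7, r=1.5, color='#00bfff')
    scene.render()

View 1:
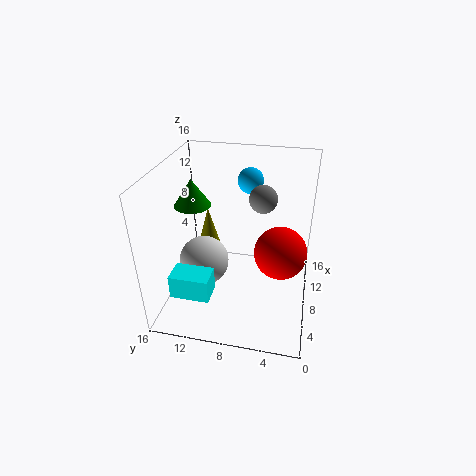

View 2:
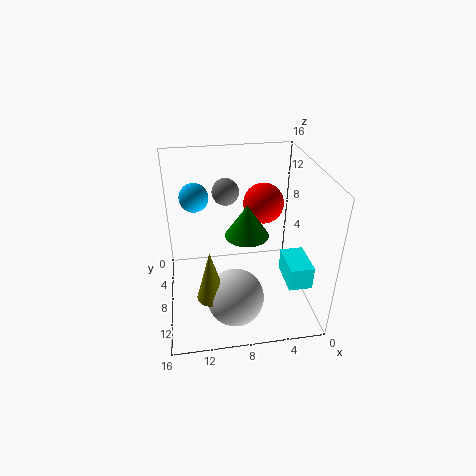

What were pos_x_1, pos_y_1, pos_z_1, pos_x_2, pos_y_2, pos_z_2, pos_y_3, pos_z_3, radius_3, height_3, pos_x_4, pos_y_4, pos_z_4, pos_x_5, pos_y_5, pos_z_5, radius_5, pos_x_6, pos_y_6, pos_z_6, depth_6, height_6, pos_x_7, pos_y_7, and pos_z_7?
pos_x_1 = 9, pos_y_1 = 12.5, pos_z_1 = 3.5, pos_x_2 = 9, pos_y_2 = 5.5, pos_z_2 = 12.5, pos_y_3 = 12.5, pos_z_3 = 4, radius_3 = 1.5, height_3 = 5.5, pos_x_4 = 4, pos_y_4 = 3, pos_z_4 = 9.5, pos_x_5 = 8, pos_y_5 = 13, pos_z_5 = 11.5, radius_5 = 2, pos_x_6 = 1, pos_y_6 = 9.5, pos_z_6 = 4.5, depth_6 = 4, height_6 = 2.5, pos_x_7 = 12.5, pos_y_7 = 7.5, pos_z_7 = 13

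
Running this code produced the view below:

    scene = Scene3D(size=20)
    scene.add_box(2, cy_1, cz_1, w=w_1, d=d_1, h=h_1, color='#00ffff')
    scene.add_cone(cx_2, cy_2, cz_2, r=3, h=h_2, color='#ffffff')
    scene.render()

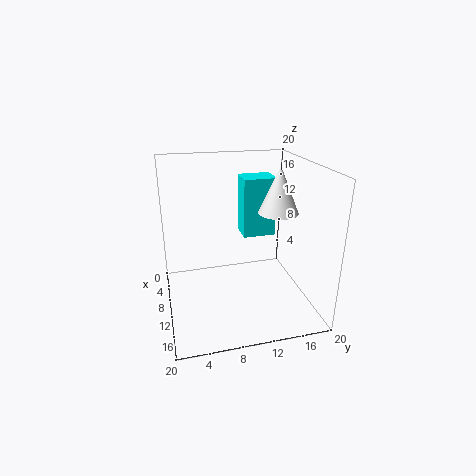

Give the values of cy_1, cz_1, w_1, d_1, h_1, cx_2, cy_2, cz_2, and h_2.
cy_1 = 12
cz_1 = 8
w_1 = 4
d_1 = 5
h_1 = 9
cx_2 = 7
cy_2 = 17
cz_2 = 12
h_2 = 7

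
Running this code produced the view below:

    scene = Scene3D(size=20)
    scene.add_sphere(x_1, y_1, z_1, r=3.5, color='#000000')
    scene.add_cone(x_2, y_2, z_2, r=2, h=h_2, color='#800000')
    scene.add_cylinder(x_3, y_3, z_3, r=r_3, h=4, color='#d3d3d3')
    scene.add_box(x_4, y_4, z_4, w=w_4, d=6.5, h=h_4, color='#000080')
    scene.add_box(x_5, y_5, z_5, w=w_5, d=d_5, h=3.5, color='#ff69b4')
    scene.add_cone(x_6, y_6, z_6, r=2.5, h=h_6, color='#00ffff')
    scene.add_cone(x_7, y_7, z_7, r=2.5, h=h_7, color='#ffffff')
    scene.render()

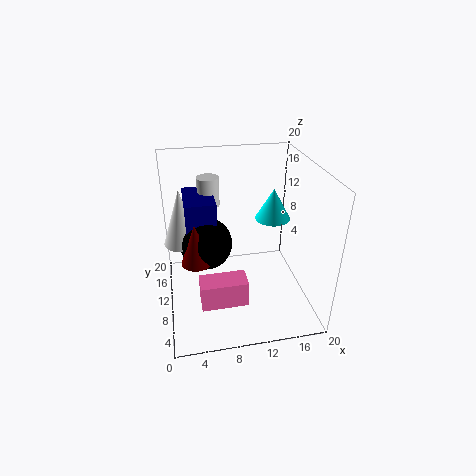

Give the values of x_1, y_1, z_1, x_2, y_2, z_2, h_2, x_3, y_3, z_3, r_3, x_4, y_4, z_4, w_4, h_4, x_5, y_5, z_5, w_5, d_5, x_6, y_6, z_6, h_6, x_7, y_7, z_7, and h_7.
x_1 = 5.5
y_1 = 9.5
z_1 = 10
x_2 = 4
y_2 = 7.5
z_2 = 8.5
h_2 = 5.5
x_3 = 6.5
y_3 = 13
z_3 = 14
r_3 = 1.5
x_4 = 3
y_4 = 8.5
z_4 = 8.5
w_4 = 4
h_4 = 7.5
x_5 = 4
y_5 = 3
z_5 = 4
w_5 = 6
d_5 = 3
x_6 = 15.5
y_6 = 12
z_6 = 11.5
h_6 = 4.5
x_7 = 2.5
y_7 = 10.5
z_7 = 10
h_7 = 7.5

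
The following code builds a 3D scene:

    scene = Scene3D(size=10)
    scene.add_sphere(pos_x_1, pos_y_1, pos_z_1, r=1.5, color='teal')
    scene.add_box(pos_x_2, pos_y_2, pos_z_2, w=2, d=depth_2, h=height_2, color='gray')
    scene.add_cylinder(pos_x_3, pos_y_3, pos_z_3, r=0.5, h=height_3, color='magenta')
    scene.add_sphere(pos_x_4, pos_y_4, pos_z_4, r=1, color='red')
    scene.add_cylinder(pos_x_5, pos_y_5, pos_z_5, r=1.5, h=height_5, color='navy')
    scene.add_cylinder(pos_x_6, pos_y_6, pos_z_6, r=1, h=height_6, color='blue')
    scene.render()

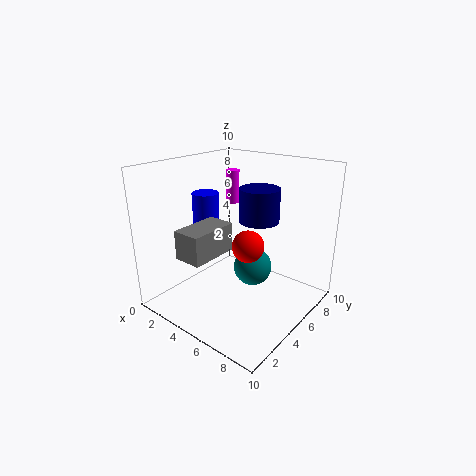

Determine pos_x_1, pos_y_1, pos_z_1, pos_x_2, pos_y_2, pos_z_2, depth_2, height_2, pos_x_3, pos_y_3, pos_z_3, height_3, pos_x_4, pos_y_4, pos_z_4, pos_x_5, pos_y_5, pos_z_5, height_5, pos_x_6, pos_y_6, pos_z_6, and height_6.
pos_x_1 = 4.5
pos_y_1 = 7.5
pos_z_1 = 1.5
pos_x_2 = 2.5
pos_y_2 = 1.5
pos_z_2 = 4
depth_2 = 3.5
height_2 = 2
pos_x_3 = 2.5
pos_y_3 = 7.5
pos_z_3 = 6.5
height_3 = 2.5
pos_x_4 = 7
pos_y_4 = 3.5
pos_z_4 = 5.5
pos_x_5 = 5
pos_y_5 = 7.5
pos_z_5 = 5.5
height_5 = 2.5
pos_x_6 = 1.5
pos_y_6 = 5.5
pos_z_6 = 3
height_6 = 4.5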